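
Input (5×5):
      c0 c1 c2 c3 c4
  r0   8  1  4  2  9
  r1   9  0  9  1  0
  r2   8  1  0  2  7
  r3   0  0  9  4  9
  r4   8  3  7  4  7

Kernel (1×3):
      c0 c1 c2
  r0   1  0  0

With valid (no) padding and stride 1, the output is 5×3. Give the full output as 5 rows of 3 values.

8 1 4
9 0 9
8 1 0
0 0 9
8 3 7

Output[0,0]: The receptive field on the input at this output position is [8 1 4]. Elementwise product with the kernel and sum: 8·1.
Output[0,1]: The receptive field on the input at this output position is [1 4 2]. Elementwise product with the kernel and sum: 1·1.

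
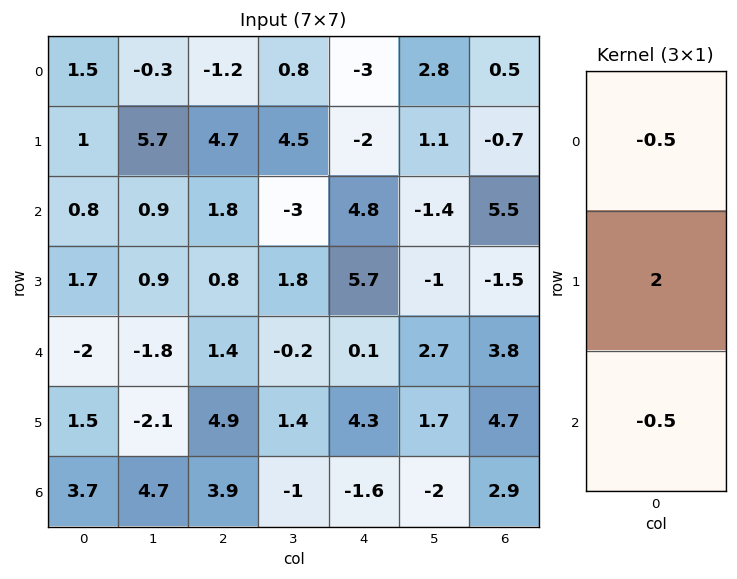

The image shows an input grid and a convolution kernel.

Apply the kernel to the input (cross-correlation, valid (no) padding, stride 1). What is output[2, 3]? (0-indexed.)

5.2

The receptive field on the input at this output position is [-3 / 1.8 / -0.2]. Elementwise product with the kernel and sum: -3·-0.5 + 1.8·2 + -0.2·-0.5.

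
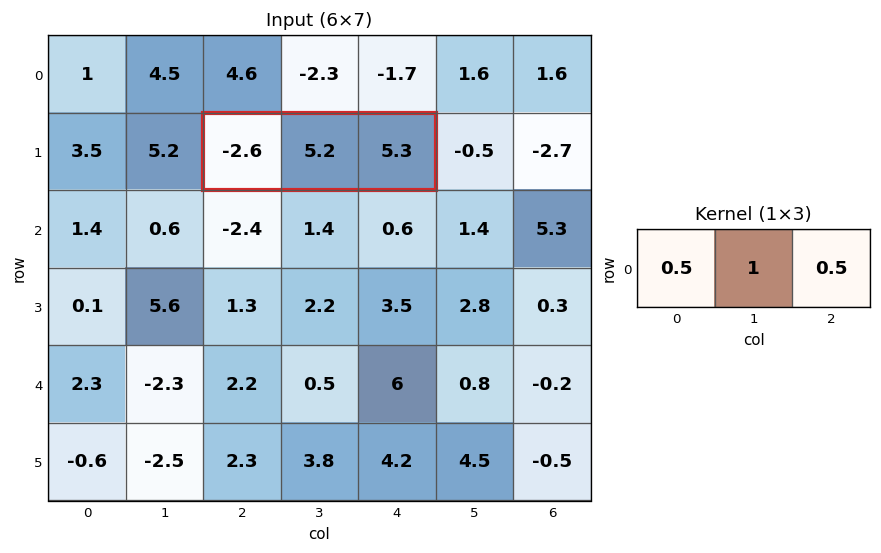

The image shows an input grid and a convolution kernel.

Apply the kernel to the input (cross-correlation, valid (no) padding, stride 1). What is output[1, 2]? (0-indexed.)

6.55

The receptive field on the input at this output position is [-2.6 5.2 5.3]. Elementwise product with the kernel and sum: -2.6·0.5 + 5.2·1 + 5.3·0.5.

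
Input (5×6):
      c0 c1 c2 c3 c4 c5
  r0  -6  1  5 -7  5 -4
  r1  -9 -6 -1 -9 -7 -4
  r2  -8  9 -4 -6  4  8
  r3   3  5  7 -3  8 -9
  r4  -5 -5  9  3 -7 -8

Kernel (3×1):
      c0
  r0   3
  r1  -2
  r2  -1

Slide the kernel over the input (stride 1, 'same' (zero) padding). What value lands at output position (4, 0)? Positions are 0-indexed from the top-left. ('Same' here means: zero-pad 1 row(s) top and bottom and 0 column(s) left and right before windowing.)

The receptive field on the zero-padded input at this output position is [3 / -5 / 0]. Elementwise product with the kernel and sum: 3·3 + -5·-2 + 0·-1.

19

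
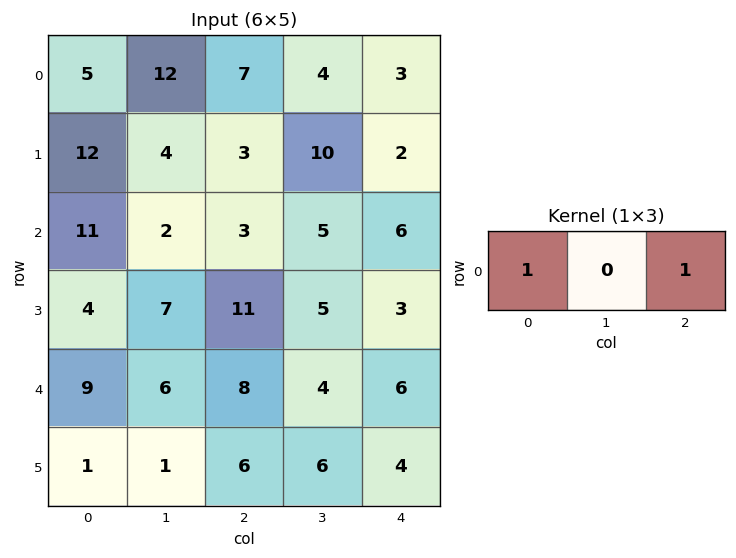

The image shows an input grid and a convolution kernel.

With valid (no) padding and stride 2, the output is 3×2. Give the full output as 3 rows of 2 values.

Output[0,0]: The receptive field on the input at this output position is [5 12 7]. Elementwise product with the kernel and sum: 5·1 + 7·1.
Output[0,1]: The receptive field on the input at this output position is [7 4 3]. Elementwise product with the kernel and sum: 7·1 + 3·1.

12 10
14 9
17 14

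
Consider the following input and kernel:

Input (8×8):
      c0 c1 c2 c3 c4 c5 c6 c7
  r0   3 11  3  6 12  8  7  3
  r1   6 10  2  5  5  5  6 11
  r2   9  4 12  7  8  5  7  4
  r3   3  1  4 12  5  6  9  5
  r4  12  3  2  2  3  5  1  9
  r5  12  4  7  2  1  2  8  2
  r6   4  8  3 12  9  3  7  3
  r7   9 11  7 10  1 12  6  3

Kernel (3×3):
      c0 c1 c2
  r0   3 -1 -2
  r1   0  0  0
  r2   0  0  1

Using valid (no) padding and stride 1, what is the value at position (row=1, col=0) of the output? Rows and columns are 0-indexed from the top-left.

The receptive field on the input at this output position is [6 10 2 / 9 4 12 / 3 1 4]. Elementwise product with the kernel and sum: 6·3 + 10·-1 + 2·-2 + 4·1.

8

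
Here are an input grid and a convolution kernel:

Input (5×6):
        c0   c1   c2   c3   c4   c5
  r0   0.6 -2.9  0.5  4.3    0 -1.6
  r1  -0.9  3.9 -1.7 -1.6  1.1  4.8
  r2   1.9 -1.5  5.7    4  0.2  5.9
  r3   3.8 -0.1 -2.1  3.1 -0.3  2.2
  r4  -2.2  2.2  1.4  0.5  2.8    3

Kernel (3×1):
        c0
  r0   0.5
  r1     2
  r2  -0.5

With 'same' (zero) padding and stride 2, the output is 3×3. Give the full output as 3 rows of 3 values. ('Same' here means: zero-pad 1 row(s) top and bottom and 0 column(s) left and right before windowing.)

1.65 1.85 -0.55
1.45 11.6 1.1
-2.5 1.75 5.45

Output[0,0]: The receptive field on the zero-padded input at this output position is [0 / 0.6 / -0.9]. Elementwise product with the kernel and sum: 0·0.5 + 0.6·2 + -0.9·-0.5.
Output[0,1]: The receptive field on the zero-padded input at this output position is [0 / 0.5 / -1.7]. Elementwise product with the kernel and sum: 0·0.5 + 0.5·2 + -1.7·-0.5.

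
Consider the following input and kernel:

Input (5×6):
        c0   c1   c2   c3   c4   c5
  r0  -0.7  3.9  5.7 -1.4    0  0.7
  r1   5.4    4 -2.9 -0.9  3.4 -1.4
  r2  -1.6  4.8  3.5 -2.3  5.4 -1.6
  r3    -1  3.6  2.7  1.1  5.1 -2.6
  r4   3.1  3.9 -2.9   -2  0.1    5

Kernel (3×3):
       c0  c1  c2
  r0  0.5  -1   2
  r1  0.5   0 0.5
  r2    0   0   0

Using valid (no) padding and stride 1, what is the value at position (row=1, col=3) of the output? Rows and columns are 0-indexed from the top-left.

-8.6

The receptive field on the input at this output position is [-0.9 3.4 -1.4 / -2.3 5.4 -1.6 / 1.1 5.1 -2.6]. Elementwise product with the kernel and sum: -0.9·0.5 + 3.4·-1 + -1.4·2 + -2.3·0.5 + -1.6·0.5.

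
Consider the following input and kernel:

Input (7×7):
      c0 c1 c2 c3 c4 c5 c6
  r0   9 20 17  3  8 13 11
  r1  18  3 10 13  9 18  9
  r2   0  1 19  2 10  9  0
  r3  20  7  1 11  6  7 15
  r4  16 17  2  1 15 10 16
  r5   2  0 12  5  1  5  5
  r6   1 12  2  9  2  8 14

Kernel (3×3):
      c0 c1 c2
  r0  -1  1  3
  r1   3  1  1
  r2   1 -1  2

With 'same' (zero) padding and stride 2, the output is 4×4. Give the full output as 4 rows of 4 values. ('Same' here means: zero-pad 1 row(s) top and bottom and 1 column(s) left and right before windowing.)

17 99 70 59
22 98 94 10
72 79 58 54
15 74 48 38

Output[0,0]: The receptive field on the zero-padded input at this output position is [0 0 0 / 0 9 20 / 0 18 3]. Elementwise product with the kernel and sum: 0·-1 + 0·1 + 0·3 + 0·3 + 9·1 + 20·1 + 0·1 + 18·-1 + 3·2.
Output[0,1]: The receptive field on the zero-padded input at this output position is [0 0 0 / 20 17 3 / 3 10 13]. Elementwise product with the kernel and sum: 0·-1 + 0·1 + 0·3 + 20·3 + 17·1 + 3·1 + 3·1 + 10·-1 + 13·2.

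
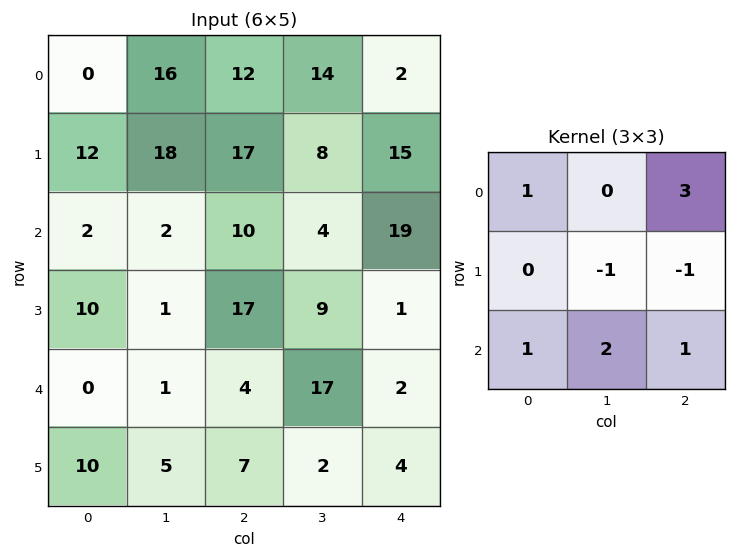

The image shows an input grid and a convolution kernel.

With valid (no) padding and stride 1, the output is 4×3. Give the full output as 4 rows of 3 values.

17 59 32
80 72 75
20 14 97
83 28 16

Output[0,0]: The receptive field on the input at this output position is [0 16 12 / 12 18 17 / 2 2 10]. Elementwise product with the kernel and sum: 0·1 + 12·3 + 18·-1 + 17·-1 + 2·1 + 2·2 + 10·1.
Output[0,1]: The receptive field on the input at this output position is [16 12 14 / 18 17 8 / 2 10 4]. Elementwise product with the kernel and sum: 16·1 + 14·3 + 17·-1 + 8·-1 + 2·1 + 10·2 + 4·1.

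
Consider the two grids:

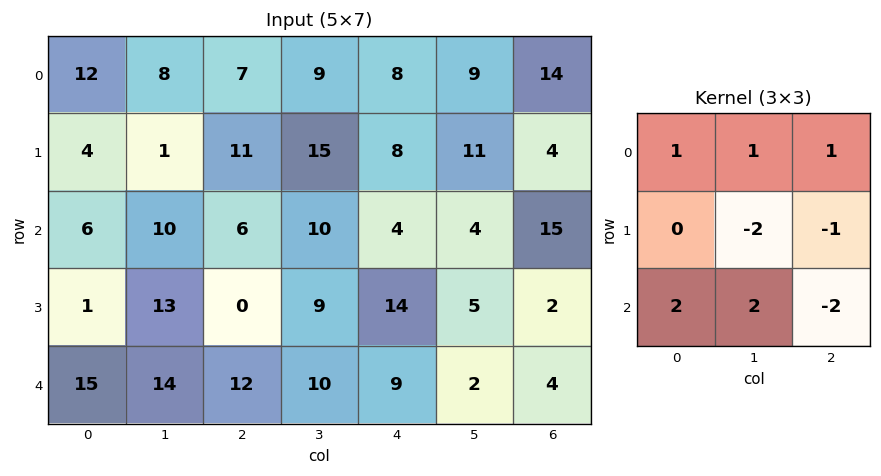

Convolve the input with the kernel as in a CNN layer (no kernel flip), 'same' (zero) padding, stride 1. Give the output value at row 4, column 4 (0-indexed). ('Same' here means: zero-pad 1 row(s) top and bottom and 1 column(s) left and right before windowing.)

8

The receptive field on the zero-padded input at this output position is [9 14 5 / 10 9 2 / 0 0 0]. Elementwise product with the kernel and sum: 9·1 + 14·1 + 5·1 + 9·-2 + 2·-1 + 0·2 + 0·2 + 0·-2.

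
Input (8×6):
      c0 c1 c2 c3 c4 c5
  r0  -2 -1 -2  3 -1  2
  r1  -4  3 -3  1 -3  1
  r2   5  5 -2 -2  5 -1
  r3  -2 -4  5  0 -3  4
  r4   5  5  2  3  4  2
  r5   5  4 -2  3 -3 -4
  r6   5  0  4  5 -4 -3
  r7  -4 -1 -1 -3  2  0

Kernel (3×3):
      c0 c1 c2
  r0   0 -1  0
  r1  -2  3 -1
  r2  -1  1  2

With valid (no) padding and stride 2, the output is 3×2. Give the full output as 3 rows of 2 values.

17 19
-14 4
2 6

Output[0,0]: The receptive field on the input at this output position is [-2 -1 -2 / -4 3 -3 / 5 5 -2]. Elementwise product with the kernel and sum: -1·-1 + -4·-2 + 3·3 + -3·-1 + 5·-1 + 5·1 + -2·2.
Output[0,1]: The receptive field on the input at this output position is [-2 3 -1 / -3 1 -3 / -2 -2 5]. Elementwise product with the kernel and sum: 3·-1 + -3·-2 + 1·3 + -3·-1 + -2·-1 + -2·1 + 5·2.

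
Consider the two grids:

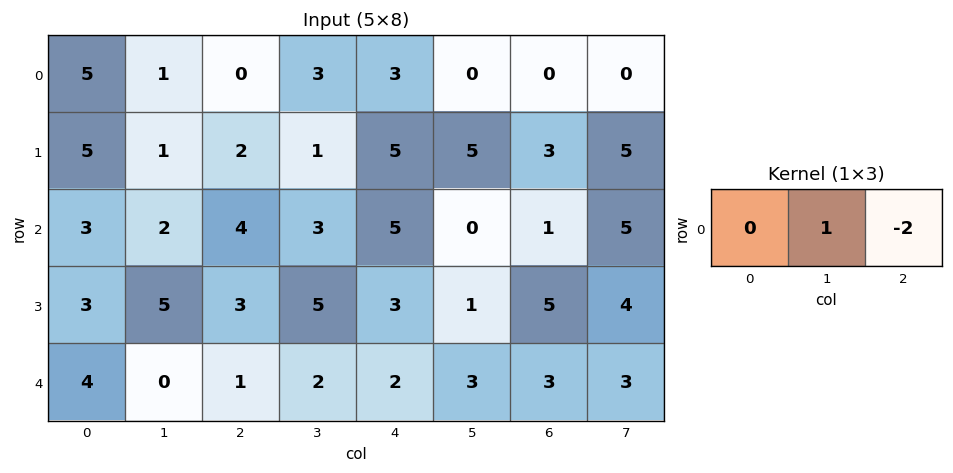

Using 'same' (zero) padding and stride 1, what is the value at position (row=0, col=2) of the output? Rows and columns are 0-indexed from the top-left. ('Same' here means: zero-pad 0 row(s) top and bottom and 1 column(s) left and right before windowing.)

The receptive field on the zero-padded input at this output position is [1 0 3]. Elementwise product with the kernel and sum: 0·1 + 3·-2.

-6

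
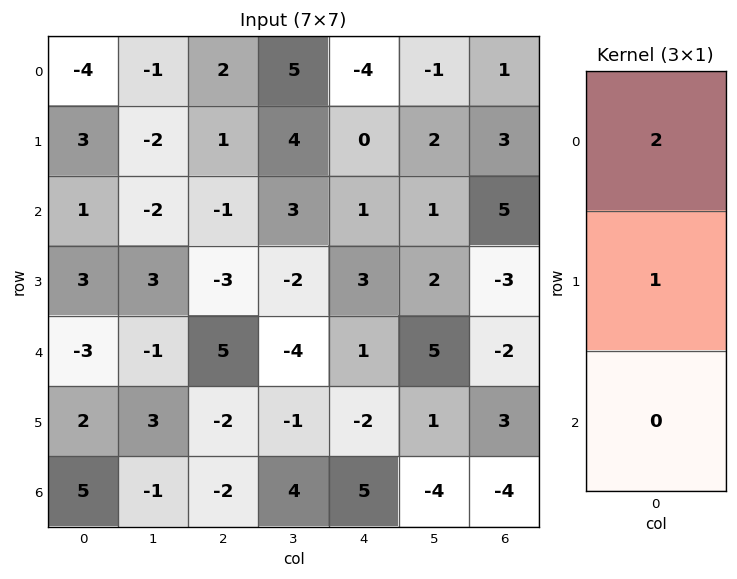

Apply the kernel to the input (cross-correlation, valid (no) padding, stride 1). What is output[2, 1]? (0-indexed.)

The receptive field on the input at this output position is [-2 / 3 / -1]. Elementwise product with the kernel and sum: -2·2 + 3·1.

-1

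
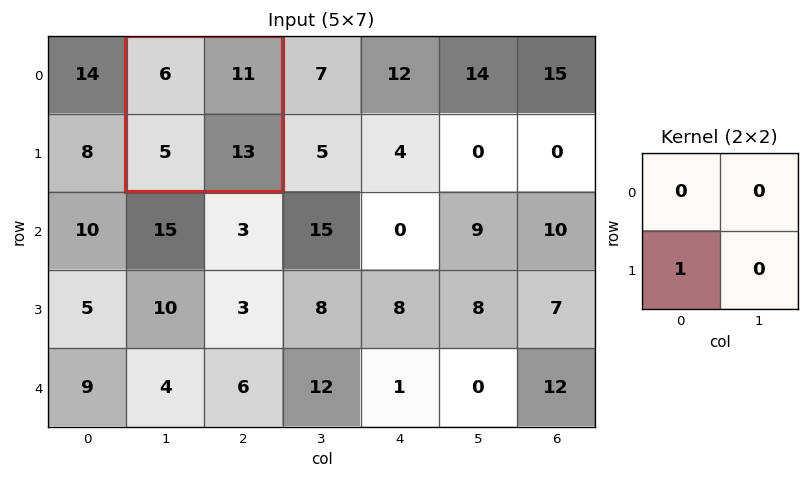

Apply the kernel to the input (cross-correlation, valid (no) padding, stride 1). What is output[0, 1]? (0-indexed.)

5

The receptive field on the input at this output position is [6 11 / 5 13]. Elementwise product with the kernel and sum: 5·1.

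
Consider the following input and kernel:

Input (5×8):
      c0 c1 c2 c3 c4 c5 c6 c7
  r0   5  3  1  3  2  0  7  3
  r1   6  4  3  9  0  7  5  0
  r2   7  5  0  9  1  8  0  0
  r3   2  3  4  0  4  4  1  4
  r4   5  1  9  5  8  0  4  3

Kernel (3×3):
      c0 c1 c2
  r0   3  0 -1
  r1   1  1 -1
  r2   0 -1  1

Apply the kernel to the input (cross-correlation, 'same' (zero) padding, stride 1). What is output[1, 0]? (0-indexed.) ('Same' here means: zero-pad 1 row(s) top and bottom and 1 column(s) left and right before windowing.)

The receptive field on the zero-padded input at this output position is [0 5 3 / 0 6 4 / 0 7 5]. Elementwise product with the kernel and sum: 0·3 + 3·-1 + 0·1 + 6·1 + 4·-1 + 7·-1 + 5·1.

-3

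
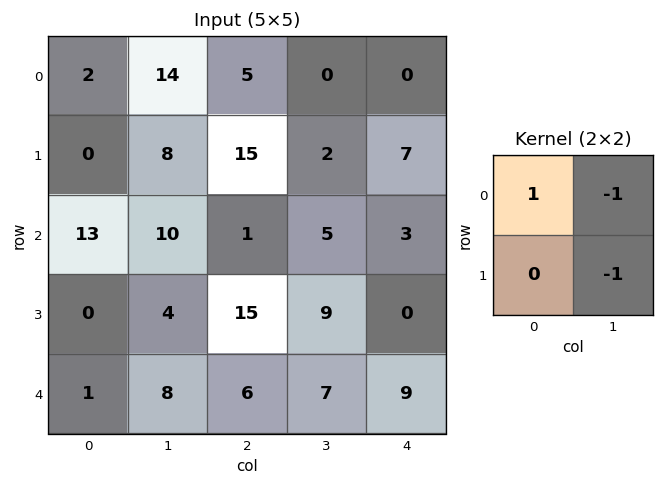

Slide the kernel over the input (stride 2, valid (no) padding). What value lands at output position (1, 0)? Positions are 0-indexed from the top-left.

-1

The receptive field on the input at this output position is [13 10 / 0 4]. Elementwise product with the kernel and sum: 13·1 + 10·-1 + 4·-1.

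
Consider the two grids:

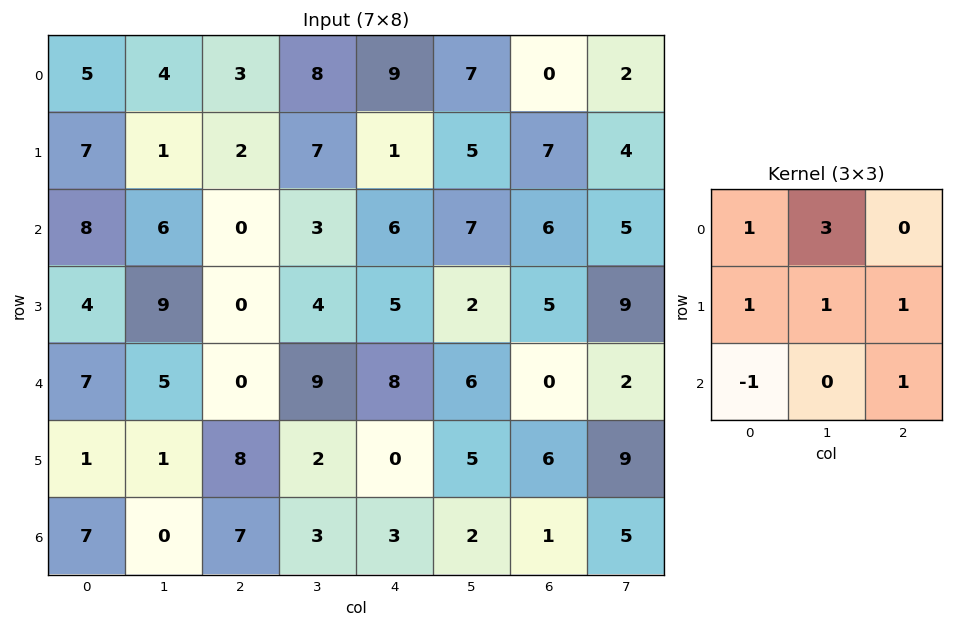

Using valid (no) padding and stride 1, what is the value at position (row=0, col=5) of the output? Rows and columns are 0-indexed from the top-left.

21

The receptive field on the input at this output position is [7 0 2 / 5 7 4 / 7 6 5]. Elementwise product with the kernel and sum: 7·1 + 0·3 + 5·1 + 7·1 + 4·1 + 7·-1 + 5·1.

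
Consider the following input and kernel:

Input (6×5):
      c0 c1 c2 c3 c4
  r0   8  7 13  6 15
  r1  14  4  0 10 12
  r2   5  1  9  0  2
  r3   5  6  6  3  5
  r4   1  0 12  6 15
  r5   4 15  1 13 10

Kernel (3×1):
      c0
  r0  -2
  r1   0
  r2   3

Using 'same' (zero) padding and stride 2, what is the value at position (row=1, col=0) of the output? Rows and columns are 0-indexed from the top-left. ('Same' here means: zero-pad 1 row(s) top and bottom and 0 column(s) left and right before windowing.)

The receptive field on the zero-padded input at this output position is [14 / 5 / 5]. Elementwise product with the kernel and sum: 14·-2 + 5·3.

-13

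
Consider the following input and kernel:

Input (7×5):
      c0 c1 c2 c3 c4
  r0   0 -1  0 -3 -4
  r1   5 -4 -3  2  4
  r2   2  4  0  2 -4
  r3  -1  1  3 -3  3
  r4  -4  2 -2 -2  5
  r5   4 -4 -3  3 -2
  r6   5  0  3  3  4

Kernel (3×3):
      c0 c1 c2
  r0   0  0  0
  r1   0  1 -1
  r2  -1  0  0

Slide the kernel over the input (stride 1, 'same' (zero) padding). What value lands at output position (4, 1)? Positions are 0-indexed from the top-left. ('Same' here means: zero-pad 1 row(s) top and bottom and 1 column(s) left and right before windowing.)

The receptive field on the zero-padded input at this output position is [-1 1 3 / -4 2 -2 / 4 -4 -3]. Elementwise product with the kernel and sum: 2·1 + -2·-1 + 4·-1.

0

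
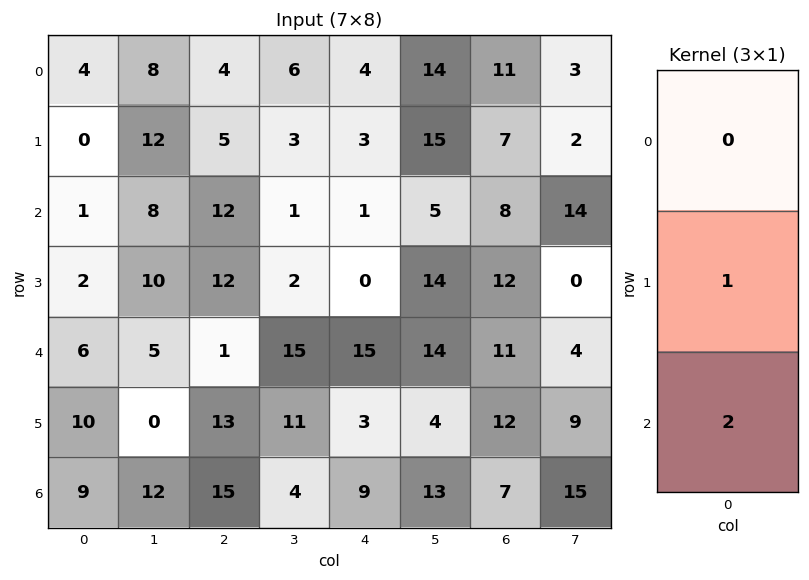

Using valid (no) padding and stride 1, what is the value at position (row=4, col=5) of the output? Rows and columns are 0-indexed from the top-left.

30

The receptive field on the input at this output position is [14 / 4 / 13]. Elementwise product with the kernel and sum: 4·1 + 13·2.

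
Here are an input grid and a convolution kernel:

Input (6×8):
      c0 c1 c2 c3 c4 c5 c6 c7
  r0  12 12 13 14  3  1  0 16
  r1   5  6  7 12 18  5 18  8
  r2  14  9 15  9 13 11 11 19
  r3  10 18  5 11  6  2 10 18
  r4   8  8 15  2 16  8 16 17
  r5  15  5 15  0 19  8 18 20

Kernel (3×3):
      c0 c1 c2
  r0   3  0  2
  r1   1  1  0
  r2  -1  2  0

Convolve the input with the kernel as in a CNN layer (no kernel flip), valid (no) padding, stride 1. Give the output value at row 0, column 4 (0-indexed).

41

The receptive field on the input at this output position is [3 1 0 / 18 5 18 / 13 11 11]. Elementwise product with the kernel and sum: 3·3 + 0·2 + 18·1 + 5·1 + 13·-1 + 11·2.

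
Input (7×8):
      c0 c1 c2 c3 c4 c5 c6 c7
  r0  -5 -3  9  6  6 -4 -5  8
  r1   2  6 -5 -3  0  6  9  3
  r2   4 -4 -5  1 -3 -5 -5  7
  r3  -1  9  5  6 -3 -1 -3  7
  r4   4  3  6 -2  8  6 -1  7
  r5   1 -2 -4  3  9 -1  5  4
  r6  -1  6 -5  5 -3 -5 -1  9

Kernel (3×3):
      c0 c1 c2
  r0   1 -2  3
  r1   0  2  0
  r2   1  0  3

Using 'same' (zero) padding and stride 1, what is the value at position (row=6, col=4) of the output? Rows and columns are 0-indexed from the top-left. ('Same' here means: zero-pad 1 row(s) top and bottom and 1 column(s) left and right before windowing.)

-24

The receptive field on the zero-padded input at this output position is [3 9 -1 / 5 -3 -5 / 0 0 0]. Elementwise product with the kernel and sum: 3·1 + 9·-2 + -1·3 + -3·2 + 0·1 + 0·3.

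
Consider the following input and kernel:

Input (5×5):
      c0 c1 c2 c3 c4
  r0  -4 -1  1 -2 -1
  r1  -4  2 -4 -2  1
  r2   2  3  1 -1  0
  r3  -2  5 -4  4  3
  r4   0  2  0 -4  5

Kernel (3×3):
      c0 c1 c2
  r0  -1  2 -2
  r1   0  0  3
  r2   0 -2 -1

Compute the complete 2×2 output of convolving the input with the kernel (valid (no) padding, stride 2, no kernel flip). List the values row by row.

-19 2
-14 9

Output[0,0]: The receptive field on the input at this output position is [-4 -1 1 / -4 2 -4 / 2 3 1]. Elementwise product with the kernel and sum: -4·-1 + -1·2 + 1·-2 + -4·3 + 3·-2 + 1·-1.
Output[0,1]: The receptive field on the input at this output position is [1 -2 -1 / -4 -2 1 / 1 -1 0]. Elementwise product with the kernel and sum: 1·-1 + -2·2 + -1·-2 + 1·3 + -1·-2 + 0·-1.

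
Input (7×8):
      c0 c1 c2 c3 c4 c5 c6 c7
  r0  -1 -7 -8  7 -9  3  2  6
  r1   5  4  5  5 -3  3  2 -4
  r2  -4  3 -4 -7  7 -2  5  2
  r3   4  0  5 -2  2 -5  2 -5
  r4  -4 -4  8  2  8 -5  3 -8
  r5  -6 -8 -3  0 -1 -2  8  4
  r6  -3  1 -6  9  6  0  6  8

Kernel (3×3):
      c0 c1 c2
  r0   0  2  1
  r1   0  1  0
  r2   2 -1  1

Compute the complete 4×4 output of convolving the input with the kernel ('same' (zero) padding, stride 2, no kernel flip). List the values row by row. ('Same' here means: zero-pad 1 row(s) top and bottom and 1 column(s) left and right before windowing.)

Output[0,0]: The receptive field on the zero-padded input at this output position is [0 0 0 / 0 -1 -7 / 0 5 4]. Elementwise product with the kernel and sum: 0·2 + 0·1 + -1·1 + 0·2 + 5·-1 + 4·1.

-2 0 7 2
6 4 -7 -12
2 3 6 -6
-23 -12 2 26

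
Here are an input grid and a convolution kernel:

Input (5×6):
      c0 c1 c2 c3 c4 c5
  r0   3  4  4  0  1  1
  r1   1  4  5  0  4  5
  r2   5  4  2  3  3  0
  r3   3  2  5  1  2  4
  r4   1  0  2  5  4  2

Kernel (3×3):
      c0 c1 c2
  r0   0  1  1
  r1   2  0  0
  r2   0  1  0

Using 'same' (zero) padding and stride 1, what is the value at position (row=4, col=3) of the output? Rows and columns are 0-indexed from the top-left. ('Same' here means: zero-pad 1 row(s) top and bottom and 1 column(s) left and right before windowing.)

7

The receptive field on the zero-padded input at this output position is [5 1 2 / 2 5 4 / 0 0 0]. Elementwise product with the kernel and sum: 1·1 + 2·1 + 2·2 + 0·1.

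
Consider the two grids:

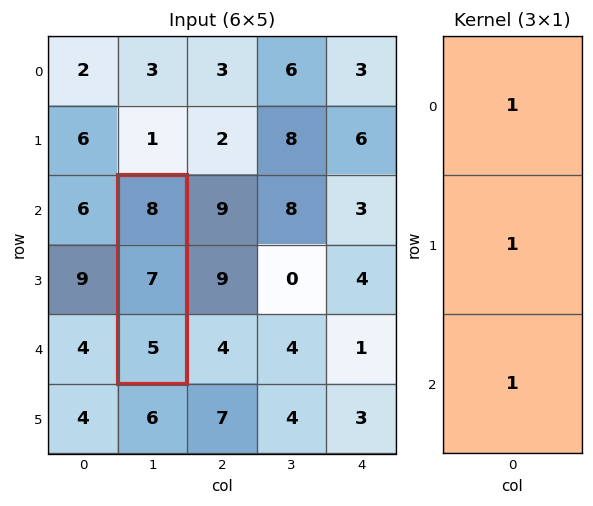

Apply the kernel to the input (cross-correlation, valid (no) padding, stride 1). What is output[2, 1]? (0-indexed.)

The receptive field on the input at this output position is [8 / 7 / 5]. Elementwise product with the kernel and sum: 8·1 + 7·1 + 5·1.

20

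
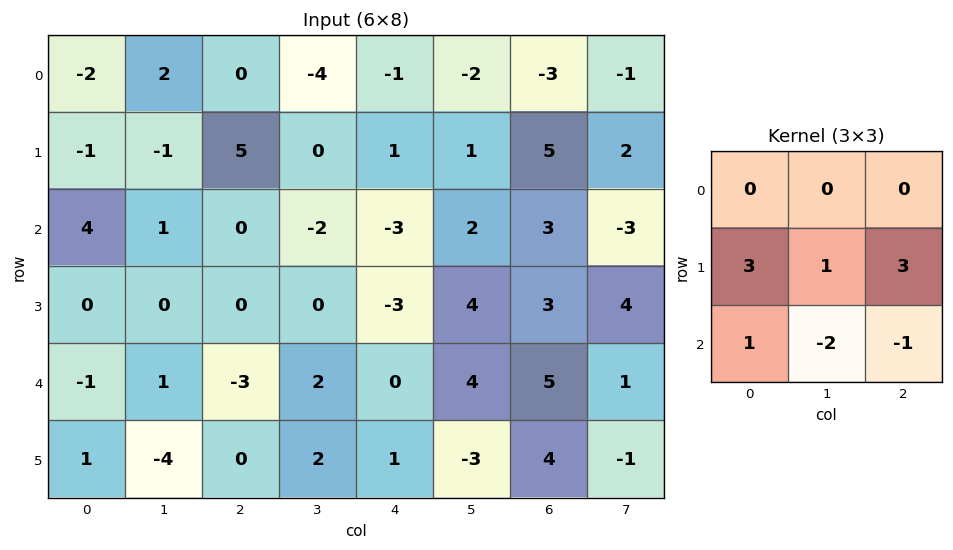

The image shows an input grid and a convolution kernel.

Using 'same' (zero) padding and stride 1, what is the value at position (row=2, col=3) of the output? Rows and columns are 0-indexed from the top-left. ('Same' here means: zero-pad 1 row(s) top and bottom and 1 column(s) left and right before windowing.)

-8

The receptive field on the zero-padded input at this output position is [5 0 1 / 0 -2 -3 / 0 0 -3]. Elementwise product with the kernel and sum: 0·3 + -2·1 + -3·3 + 0·1 + 0·-2 + -3·-1.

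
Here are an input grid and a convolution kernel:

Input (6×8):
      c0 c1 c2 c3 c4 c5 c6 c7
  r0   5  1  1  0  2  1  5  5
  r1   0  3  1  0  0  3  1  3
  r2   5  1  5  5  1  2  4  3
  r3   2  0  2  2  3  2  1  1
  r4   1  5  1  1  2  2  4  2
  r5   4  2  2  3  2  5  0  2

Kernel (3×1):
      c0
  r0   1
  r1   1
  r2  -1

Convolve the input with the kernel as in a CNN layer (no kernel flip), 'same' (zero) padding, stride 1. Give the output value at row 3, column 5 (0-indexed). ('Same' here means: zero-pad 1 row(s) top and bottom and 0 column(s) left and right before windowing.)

The receptive field on the zero-padded input at this output position is [2 / 2 / 2]. Elementwise product with the kernel and sum: 2·1 + 2·1 + 2·-1.

2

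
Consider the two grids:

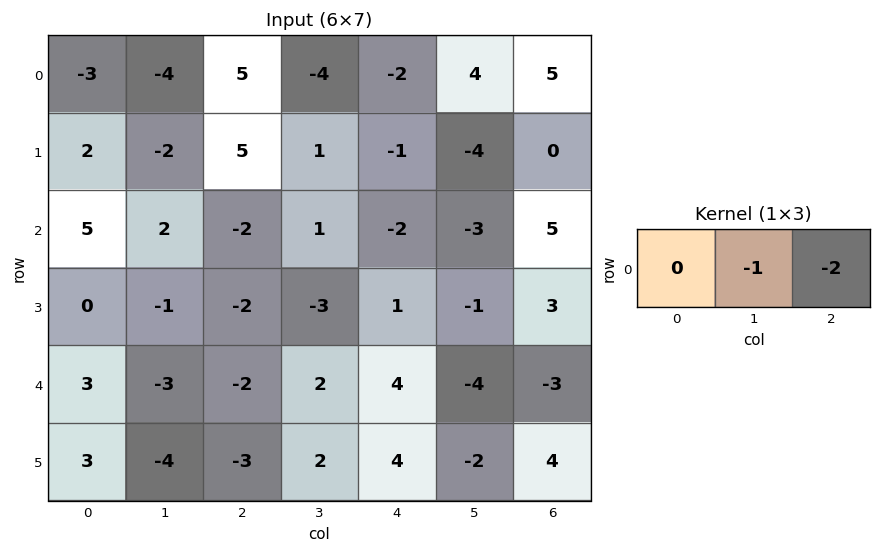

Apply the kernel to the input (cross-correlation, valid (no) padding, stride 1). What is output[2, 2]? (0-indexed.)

The receptive field on the input at this output position is [-2 1 -2]. Elementwise product with the kernel and sum: 1·-1 + -2·-2.

3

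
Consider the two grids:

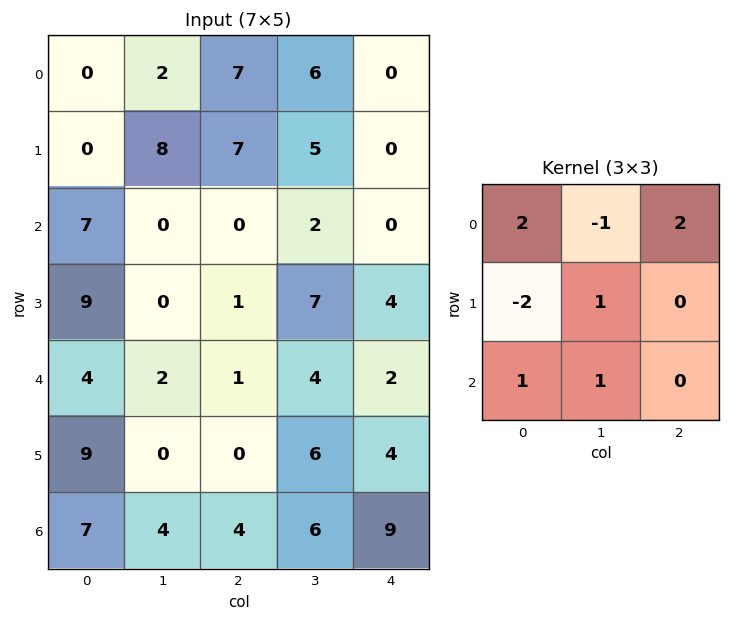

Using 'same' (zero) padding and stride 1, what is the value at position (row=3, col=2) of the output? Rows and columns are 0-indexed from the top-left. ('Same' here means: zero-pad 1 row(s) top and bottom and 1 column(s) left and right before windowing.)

8

The receptive field on the zero-padded input at this output position is [0 0 2 / 0 1 7 / 2 1 4]. Elementwise product with the kernel and sum: 0·2 + 0·-1 + 2·2 + 0·-2 + 1·1 + 2·1 + 1·1.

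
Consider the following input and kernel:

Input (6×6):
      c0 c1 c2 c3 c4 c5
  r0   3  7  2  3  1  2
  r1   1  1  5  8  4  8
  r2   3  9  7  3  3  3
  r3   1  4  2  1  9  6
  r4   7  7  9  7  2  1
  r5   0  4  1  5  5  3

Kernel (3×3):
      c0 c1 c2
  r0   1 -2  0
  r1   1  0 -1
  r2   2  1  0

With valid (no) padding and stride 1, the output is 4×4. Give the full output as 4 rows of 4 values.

Output[0,0]: The receptive field on the input at this output position is [3 7 2 / 1 1 5 / 3 9 7]. Elementwise product with the kernel and sum: 3·1 + 7·-2 + 1·1 + 5·-1 + 3·2 + 9·1.

0 21 14 10
1 7 -2 11
5 21 19 8
-5 9 14 4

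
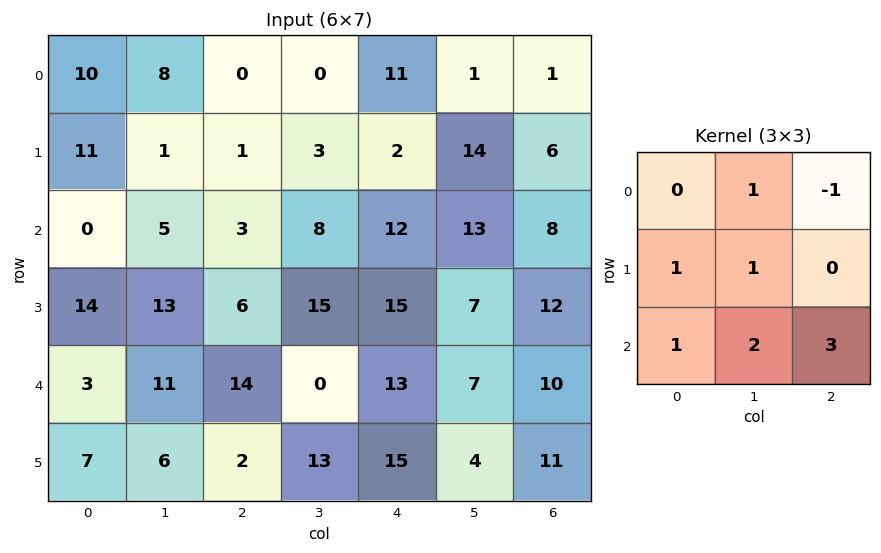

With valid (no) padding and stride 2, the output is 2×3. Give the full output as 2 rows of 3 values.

39 48 78
96 70 84

Output[0,0]: The receptive field on the input at this output position is [10 8 0 / 11 1 1 / 0 5 3]. Elementwise product with the kernel and sum: 8·1 + 0·-1 + 11·1 + 1·1 + 0·1 + 5·2 + 3·3.
Output[0,1]: The receptive field on the input at this output position is [0 0 11 / 1 3 2 / 3 8 12]. Elementwise product with the kernel and sum: 0·1 + 11·-1 + 1·1 + 3·1 + 3·1 + 8·2 + 12·3.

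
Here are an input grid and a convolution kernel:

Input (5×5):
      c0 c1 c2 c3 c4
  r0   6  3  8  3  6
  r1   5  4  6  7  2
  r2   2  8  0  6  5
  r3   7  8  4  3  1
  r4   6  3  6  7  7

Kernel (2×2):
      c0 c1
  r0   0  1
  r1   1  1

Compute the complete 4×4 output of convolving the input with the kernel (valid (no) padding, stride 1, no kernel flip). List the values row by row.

12 18 16 15
14 14 13 13
23 12 13 9
17 13 16 15

Output[0,0]: The receptive field on the input at this output position is [6 3 / 5 4]. Elementwise product with the kernel and sum: 3·1 + 5·1 + 4·1.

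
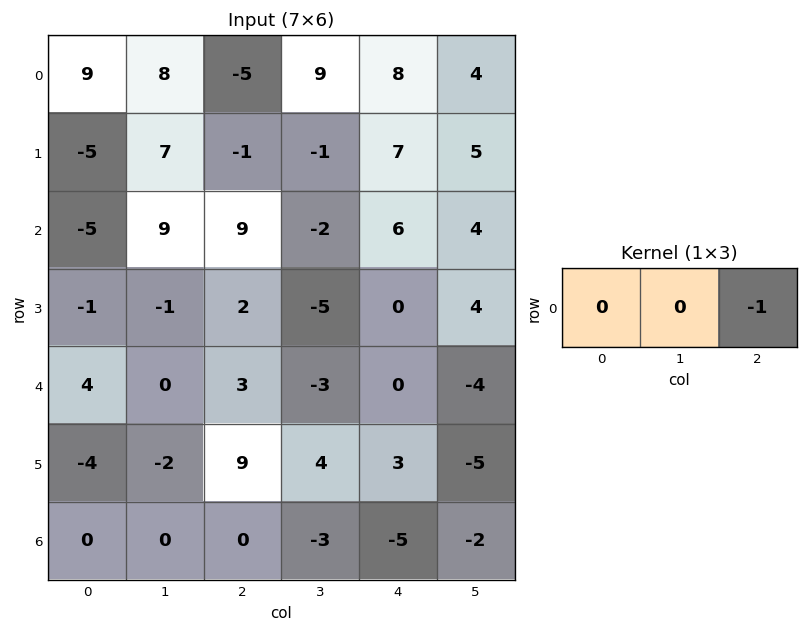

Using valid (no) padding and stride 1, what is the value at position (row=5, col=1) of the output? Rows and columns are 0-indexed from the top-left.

The receptive field on the input at this output position is [-2 9 4]. Elementwise product with the kernel and sum: 4·-1.

-4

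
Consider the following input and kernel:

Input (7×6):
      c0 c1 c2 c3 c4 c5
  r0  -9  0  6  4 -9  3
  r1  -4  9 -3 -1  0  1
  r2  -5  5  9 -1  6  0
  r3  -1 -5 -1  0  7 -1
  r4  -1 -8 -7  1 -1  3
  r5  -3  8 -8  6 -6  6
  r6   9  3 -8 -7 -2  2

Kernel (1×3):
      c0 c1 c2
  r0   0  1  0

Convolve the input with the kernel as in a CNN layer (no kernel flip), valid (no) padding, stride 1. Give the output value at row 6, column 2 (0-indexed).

-7

The receptive field on the input at this output position is [-8 -7 -2]. Elementwise product with the kernel and sum: -7·1.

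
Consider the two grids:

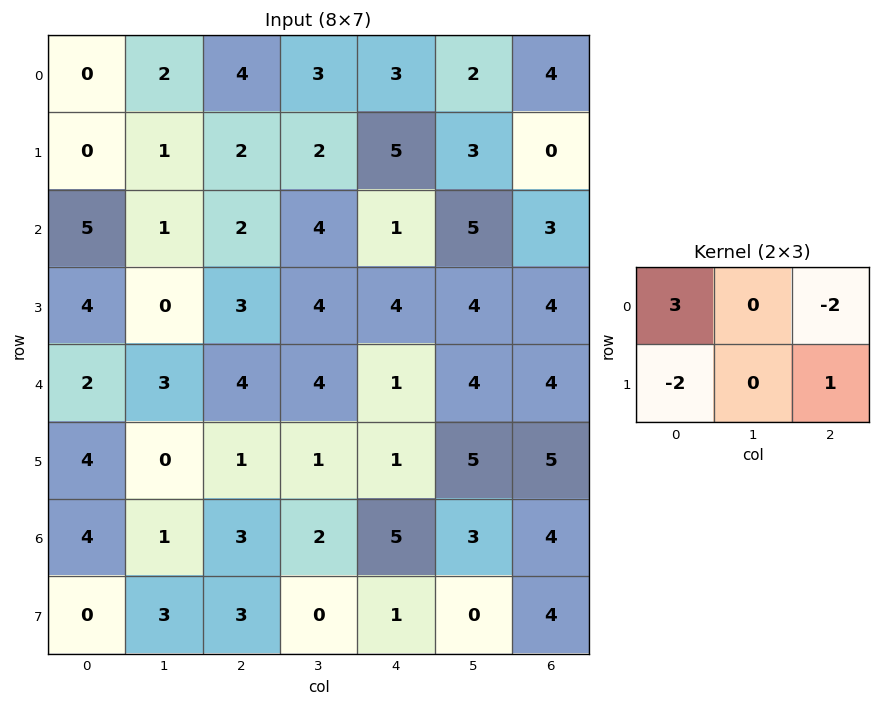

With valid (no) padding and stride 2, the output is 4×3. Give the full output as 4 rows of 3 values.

-6 7 -9
6 2 -7
-9 9 -2
9 -6 9

Output[0,0]: The receptive field on the input at this output position is [0 2 4 / 0 1 2]. Elementwise product with the kernel and sum: 0·3 + 4·-2 + 0·-2 + 2·1.
Output[0,1]: The receptive field on the input at this output position is [4 3 3 / 2 2 5]. Elementwise product with the kernel and sum: 4·3 + 3·-2 + 2·-2 + 5·1.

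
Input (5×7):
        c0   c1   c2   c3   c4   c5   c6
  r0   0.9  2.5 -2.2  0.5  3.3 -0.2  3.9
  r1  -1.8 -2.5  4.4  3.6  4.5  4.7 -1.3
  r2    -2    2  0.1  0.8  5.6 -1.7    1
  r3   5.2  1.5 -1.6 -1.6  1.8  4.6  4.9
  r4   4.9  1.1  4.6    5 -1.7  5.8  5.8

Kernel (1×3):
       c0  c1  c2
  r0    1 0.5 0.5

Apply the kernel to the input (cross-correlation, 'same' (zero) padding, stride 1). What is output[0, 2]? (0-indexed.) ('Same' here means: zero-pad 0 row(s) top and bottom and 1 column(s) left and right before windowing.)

1.65

The receptive field on the zero-padded input at this output position is [2.5 -2.2 0.5]. Elementwise product with the kernel and sum: 2.5·1 + -2.2·0.5 + 0.5·0.5.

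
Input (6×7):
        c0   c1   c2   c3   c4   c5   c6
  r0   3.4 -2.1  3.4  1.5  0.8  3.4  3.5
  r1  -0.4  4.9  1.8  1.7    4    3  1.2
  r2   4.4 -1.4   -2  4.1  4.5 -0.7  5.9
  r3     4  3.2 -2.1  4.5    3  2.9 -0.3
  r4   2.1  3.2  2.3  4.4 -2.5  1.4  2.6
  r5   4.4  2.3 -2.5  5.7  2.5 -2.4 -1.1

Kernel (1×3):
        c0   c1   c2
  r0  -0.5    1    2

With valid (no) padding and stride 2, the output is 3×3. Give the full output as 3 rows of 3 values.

Output[0,0]: The receptive field on the input at this output position is [3.4 -2.1 3.4]. Elementwise product with the kernel and sum: 3.4·-0.5 + -2.1·1 + 3.4·2.
Output[0,1]: The receptive field on the input at this output position is [3.4 1.5 0.8]. Elementwise product with the kernel and sum: 3.4·-0.5 + 1.5·1 + 0.8·2.

3 1.4 10
-7.6 14.1 8.85
6.75 -1.75 7.85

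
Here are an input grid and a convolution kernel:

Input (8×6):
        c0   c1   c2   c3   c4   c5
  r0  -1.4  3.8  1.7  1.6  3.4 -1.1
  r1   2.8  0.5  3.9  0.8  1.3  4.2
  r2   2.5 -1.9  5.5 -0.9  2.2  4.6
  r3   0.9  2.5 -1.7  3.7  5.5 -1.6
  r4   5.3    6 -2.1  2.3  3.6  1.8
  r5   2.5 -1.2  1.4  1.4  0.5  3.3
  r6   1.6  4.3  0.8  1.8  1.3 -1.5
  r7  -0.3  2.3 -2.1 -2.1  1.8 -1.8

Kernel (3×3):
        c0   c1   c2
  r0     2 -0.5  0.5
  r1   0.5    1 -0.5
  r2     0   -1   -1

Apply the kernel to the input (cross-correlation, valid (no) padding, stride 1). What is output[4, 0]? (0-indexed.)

The receptive field on the input at this output position is [5.3 6 -2.1 / 2.5 -1.2 1.4 / 1.6 4.3 0.8]. Elementwise product with the kernel and sum: 5.3·2 + 6·-0.5 + -2.1·0.5 + 2.5·0.5 + -1.2·1 + 1.4·-0.5 + 4.3·-1 + 0.8·-1.

0.8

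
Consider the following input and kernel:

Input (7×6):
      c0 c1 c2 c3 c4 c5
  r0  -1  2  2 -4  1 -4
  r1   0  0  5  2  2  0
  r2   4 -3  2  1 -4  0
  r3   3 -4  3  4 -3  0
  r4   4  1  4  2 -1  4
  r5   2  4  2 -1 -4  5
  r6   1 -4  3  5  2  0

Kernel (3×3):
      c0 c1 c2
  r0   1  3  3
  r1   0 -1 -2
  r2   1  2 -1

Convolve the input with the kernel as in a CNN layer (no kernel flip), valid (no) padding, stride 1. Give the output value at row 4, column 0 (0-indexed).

1

The receptive field on the input at this output position is [4 1 4 / 2 4 2 / 1 -4 3]. Elementwise product with the kernel and sum: 4·1 + 1·3 + 4·3 + 4·-1 + 2·-2 + 1·1 + -4·2 + 3·-1.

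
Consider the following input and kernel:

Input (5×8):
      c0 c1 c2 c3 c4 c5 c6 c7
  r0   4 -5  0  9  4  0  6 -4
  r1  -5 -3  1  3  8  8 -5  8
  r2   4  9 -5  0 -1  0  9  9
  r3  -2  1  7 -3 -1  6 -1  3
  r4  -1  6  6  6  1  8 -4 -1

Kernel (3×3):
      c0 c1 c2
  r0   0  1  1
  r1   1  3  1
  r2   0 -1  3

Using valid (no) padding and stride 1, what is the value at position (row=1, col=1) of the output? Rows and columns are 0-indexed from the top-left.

-18

The receptive field on the input at this output position is [-3 1 3 / 9 -5 0 / 1 7 -3]. Elementwise product with the kernel and sum: 1·1 + 3·1 + 9·1 + -5·3 + 0·1 + 7·-1 + -3·3.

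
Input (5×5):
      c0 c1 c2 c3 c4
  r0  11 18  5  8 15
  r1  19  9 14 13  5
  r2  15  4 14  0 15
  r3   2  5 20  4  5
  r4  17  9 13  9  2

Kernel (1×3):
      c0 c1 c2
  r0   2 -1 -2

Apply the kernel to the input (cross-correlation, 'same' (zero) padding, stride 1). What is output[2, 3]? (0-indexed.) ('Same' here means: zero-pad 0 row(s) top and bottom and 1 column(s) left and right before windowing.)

The receptive field on the zero-padded input at this output position is [14 0 15]. Elementwise product with the kernel and sum: 14·2 + 0·-1 + 15·-2.

-2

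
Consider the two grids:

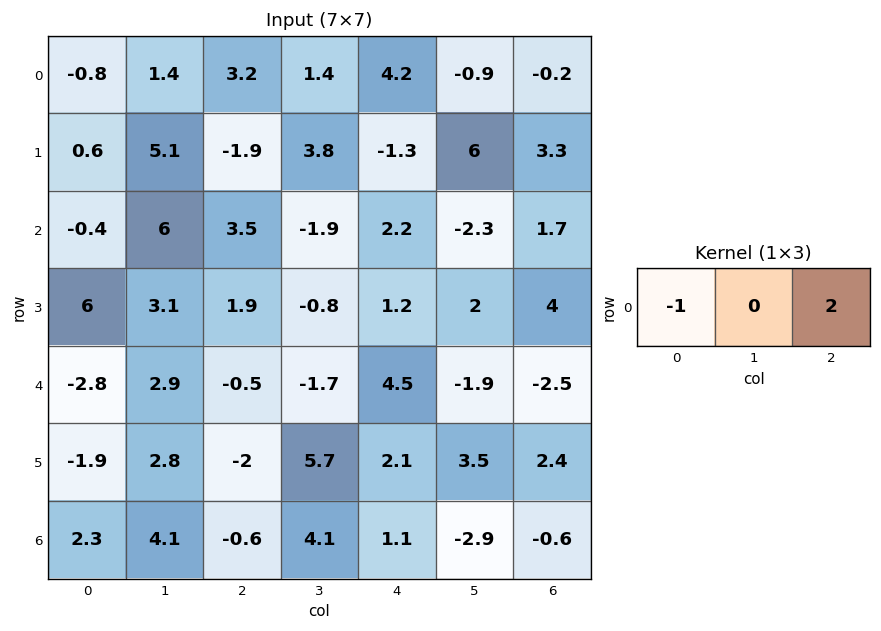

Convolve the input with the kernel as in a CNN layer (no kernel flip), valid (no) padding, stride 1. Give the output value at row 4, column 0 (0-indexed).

1.8

The receptive field on the input at this output position is [-2.8 2.9 -0.5]. Elementwise product with the kernel and sum: -2.8·-1 + -0.5·2.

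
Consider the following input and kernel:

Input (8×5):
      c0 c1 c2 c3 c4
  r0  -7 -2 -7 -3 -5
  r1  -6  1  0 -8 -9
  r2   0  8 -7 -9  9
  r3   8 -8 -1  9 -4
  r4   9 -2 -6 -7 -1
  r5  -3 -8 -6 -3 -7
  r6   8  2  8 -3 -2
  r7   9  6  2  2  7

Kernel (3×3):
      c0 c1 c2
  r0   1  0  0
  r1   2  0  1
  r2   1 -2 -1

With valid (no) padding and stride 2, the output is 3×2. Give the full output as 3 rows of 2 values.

Output[0,0]: The receptive field on the input at this output position is [-7 -2 -7 / -6 1 0 / 0 8 -7]. Elementwise product with the kernel and sum: -7·1 + -6·2 + 0·1 + 0·1 + 8·-2 + -7·-1.
Output[0,1]: The receptive field on the input at this output position is [-7 -3 -5 / 0 -8 -9 / -7 -9 9]. Elementwise product with the kernel and sum: -7·1 + 0·2 + -9·1 + -7·1 + -9·-2 + 9·-1.

-28 -14
34 -4
-7 -9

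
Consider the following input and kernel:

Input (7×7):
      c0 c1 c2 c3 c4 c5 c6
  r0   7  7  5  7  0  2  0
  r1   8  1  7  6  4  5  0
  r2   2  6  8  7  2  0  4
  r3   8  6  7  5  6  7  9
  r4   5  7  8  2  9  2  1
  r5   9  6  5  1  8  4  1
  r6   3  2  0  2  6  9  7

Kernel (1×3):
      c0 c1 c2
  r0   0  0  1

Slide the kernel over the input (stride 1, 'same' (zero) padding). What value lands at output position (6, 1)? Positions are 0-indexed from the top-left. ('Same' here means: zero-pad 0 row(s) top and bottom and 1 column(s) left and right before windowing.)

The receptive field on the zero-padded input at this output position is [3 2 0]. Elementwise product with the kernel and sum: 0·1.

0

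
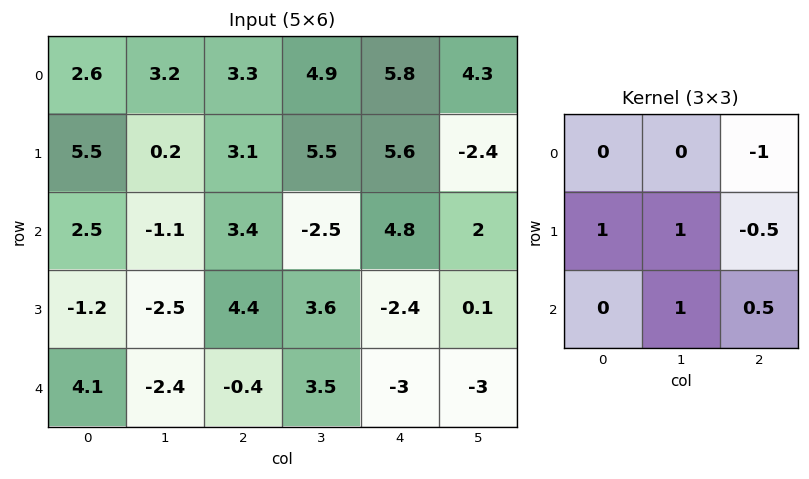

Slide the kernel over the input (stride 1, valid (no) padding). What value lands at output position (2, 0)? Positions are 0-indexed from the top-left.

-11.9

The receptive field on the input at this output position is [2.5 -1.1 3.4 / -1.2 -2.5 4.4 / 4.1 -2.4 -0.4]. Elementwise product with the kernel and sum: 3.4·-1 + -1.2·1 + -2.5·1 + 4.4·-0.5 + -2.4·1 + -0.4·0.5.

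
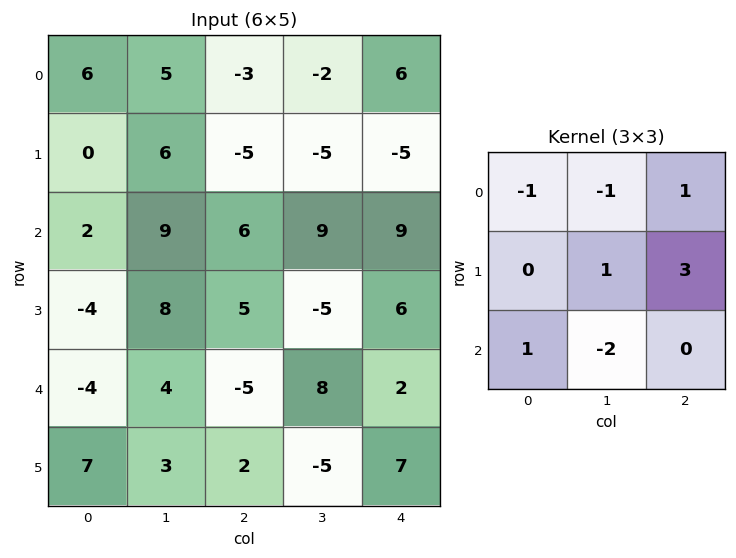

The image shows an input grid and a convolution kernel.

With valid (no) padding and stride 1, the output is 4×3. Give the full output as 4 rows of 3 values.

Output[0,0]: The receptive field on the input at this output position is [6 5 -3 / 0 6 -5 / 2 9 6]. Elementwise product with the kernel and sum: 6·-1 + 5·-1 + -3·1 + 6·1 + -5·3 + 2·1 + 9·-2.
Output[0,1]: The receptive field on the input at this output position is [5 -3 -2 / 6 -5 -5 / 9 6 9]. Elementwise product with the kernel and sum: 5·-1 + -3·-1 + -2·1 + -5·1 + -5·3 + 9·1 + 6·-2.

-39 -27 -21
-4 25 56
6 -2 -14
-9 0 32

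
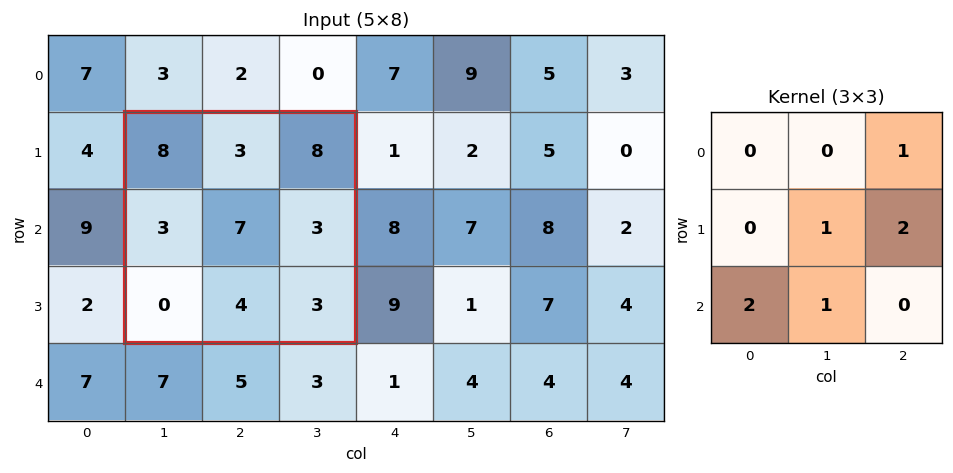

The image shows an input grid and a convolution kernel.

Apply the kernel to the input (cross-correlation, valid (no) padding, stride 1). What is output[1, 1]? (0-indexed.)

The receptive field on the input at this output position is [8 3 8 / 3 7 3 / 0 4 3]. Elementwise product with the kernel and sum: 8·1 + 7·1 + 3·2 + 0·2 + 4·1.

25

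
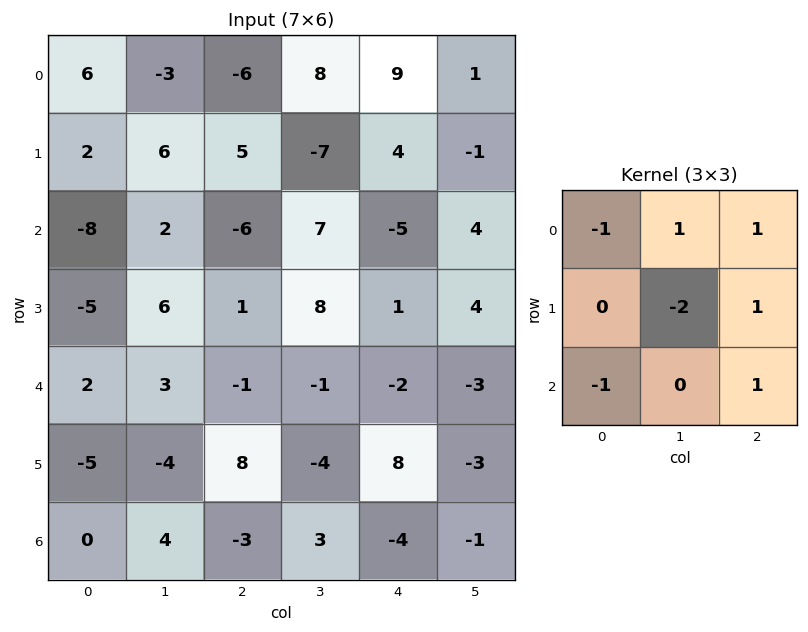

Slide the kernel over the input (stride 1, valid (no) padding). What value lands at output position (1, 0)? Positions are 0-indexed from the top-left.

5

The receptive field on the input at this output position is [2 6 5 / -8 2 -6 / -5 6 1]. Elementwise product with the kernel and sum: 2·-1 + 6·1 + 5·1 + 2·-2 + -6·1 + -5·-1 + 1·1.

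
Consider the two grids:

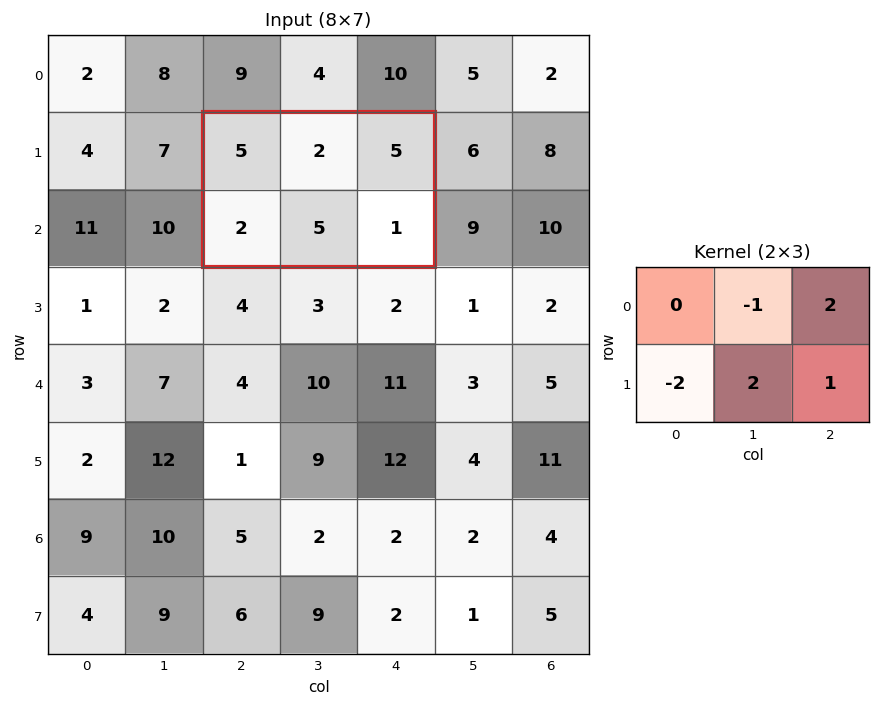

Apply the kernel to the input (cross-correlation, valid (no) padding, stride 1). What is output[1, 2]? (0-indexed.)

The receptive field on the input at this output position is [5 2 5 / 2 5 1]. Elementwise product with the kernel and sum: 2·-1 + 5·2 + 2·-2 + 5·2 + 1·1.

15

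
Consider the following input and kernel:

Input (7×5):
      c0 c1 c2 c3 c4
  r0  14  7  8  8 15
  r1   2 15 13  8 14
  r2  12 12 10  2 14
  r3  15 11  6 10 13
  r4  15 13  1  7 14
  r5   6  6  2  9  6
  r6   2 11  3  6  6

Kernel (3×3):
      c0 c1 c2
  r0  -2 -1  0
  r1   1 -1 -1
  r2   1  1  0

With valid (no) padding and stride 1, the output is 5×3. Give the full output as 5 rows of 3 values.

-37 -6 -21
-3 -26 -24
-10 -25 -31
-28 -15 -31
-32 -18 -13

Output[0,0]: The receptive field on the input at this output position is [14 7 8 / 2 15 13 / 12 12 10]. Elementwise product with the kernel and sum: 14·-2 + 7·-1 + 2·1 + 15·-1 + 13·-1 + 12·1 + 12·1.
Output[0,1]: The receptive field on the input at this output position is [7 8 8 / 15 13 8 / 12 10 2]. Elementwise product with the kernel and sum: 7·-2 + 8·-1 + 15·1 + 13·-1 + 8·-1 + 12·1 + 10·1.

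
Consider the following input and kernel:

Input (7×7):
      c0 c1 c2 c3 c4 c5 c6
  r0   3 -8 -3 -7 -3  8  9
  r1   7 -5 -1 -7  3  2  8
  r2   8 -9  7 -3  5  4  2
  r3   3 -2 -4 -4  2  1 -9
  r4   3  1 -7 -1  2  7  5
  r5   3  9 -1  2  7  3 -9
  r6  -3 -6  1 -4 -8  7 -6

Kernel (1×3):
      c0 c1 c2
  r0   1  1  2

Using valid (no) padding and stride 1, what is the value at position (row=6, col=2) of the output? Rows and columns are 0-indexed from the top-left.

The receptive field on the input at this output position is [1 -4 -8]. Elementwise product with the kernel and sum: 1·1 + -4·1 + -8·2.

-19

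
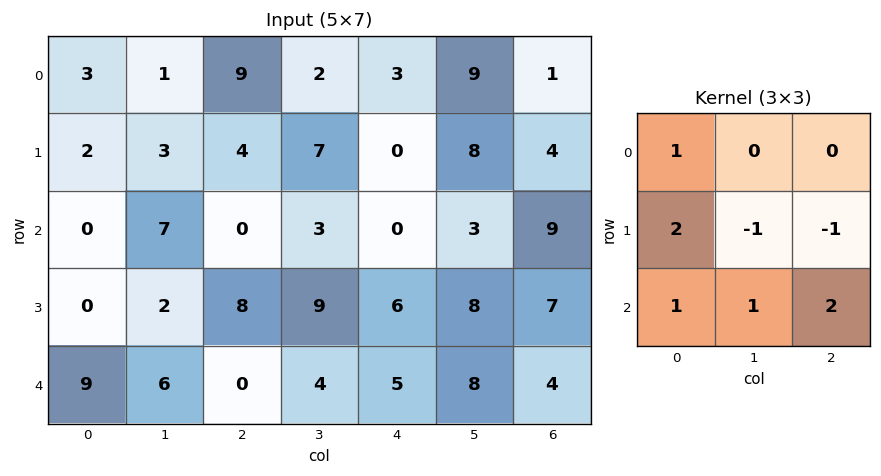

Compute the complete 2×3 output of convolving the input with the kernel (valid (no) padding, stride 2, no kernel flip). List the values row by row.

7 13 12
5 15 18

Output[0,0]: The receptive field on the input at this output position is [3 1 9 / 2 3 4 / 0 7 0]. Elementwise product with the kernel and sum: 3·1 + 2·2 + 3·-1 + 4·-1 + 0·1 + 7·1 + 0·2.
Output[0,1]: The receptive field on the input at this output position is [9 2 3 / 4 7 0 / 0 3 0]. Elementwise product with the kernel and sum: 9·1 + 4·2 + 7·-1 + 0·-1 + 0·1 + 3·1 + 0·2.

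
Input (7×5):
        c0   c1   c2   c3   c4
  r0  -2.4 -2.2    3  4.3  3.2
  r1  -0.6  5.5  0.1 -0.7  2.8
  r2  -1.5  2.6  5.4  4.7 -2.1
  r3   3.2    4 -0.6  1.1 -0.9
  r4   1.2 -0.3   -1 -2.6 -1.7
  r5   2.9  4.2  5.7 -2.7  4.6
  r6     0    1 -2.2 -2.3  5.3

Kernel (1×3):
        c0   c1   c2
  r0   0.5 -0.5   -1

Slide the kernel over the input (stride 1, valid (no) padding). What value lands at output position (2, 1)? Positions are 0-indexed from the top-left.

The receptive field on the input at this output position is [2.6 5.4 4.7]. Elementwise product with the kernel and sum: 2.6·0.5 + 5.4·-0.5 + 4.7·-1.

-6.1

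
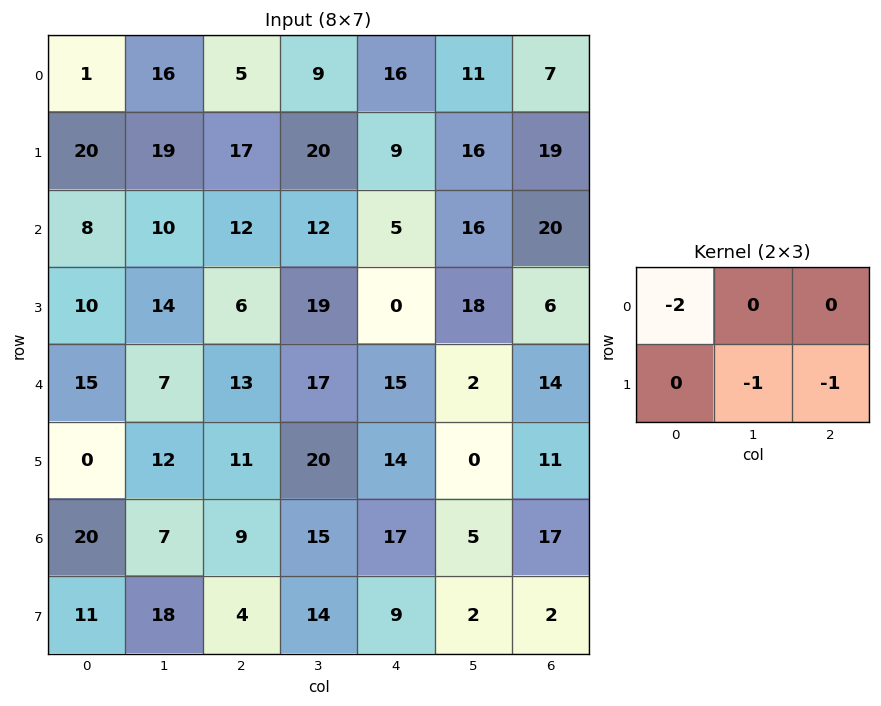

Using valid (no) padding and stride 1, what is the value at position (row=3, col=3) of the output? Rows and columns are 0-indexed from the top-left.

The receptive field on the input at this output position is [19 0 18 / 17 15 2]. Elementwise product with the kernel and sum: 19·-2 + 15·-1 + 2·-1.

-55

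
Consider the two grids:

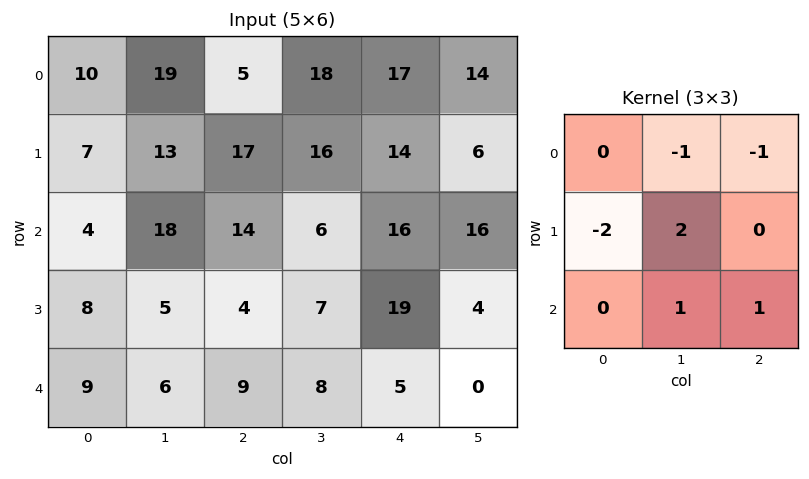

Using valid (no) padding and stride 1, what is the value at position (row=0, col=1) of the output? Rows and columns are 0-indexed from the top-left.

5

The receptive field on the input at this output position is [19 5 18 / 13 17 16 / 18 14 6]. Elementwise product with the kernel and sum: 5·-1 + 18·-1 + 13·-2 + 17·2 + 14·1 + 6·1.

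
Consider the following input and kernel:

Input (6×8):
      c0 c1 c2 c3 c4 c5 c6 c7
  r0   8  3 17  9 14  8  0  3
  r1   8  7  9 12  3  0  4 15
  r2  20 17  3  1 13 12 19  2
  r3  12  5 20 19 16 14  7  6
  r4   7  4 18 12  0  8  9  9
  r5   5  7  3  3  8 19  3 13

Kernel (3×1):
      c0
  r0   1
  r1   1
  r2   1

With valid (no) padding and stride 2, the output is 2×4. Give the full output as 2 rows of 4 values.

36 29 30 23
39 41 29 35

Output[0,0]: The receptive field on the input at this output position is [8 / 8 / 20]. Elementwise product with the kernel and sum: 8·1 + 8·1 + 20·1.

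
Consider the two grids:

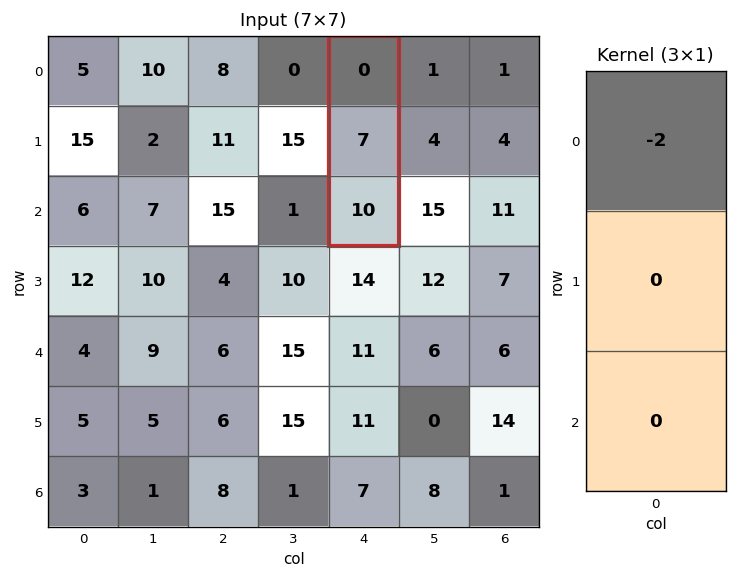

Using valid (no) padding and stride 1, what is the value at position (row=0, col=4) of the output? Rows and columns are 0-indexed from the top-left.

0

The receptive field on the input at this output position is [0 / 7 / 10]. Elementwise product with the kernel and sum: 0·-2.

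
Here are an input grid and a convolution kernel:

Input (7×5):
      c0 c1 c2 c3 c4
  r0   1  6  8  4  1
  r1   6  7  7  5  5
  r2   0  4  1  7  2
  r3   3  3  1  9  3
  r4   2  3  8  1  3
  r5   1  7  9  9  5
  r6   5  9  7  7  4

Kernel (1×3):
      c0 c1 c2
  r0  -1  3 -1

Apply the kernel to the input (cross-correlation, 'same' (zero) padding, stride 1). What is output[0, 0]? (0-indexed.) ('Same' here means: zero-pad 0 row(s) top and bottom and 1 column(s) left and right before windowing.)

-3

The receptive field on the zero-padded input at this output position is [0 1 6]. Elementwise product with the kernel and sum: 0·-1 + 1·3 + 6·-1.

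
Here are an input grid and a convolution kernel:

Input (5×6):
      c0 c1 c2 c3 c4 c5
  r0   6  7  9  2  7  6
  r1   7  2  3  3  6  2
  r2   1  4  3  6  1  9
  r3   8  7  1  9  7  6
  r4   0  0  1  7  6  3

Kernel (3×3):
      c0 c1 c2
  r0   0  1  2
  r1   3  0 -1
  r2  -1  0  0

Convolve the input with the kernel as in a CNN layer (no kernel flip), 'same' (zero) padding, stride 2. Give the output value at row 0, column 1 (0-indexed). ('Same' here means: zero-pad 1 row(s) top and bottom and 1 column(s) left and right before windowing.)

The receptive field on the zero-padded input at this output position is [0 0 0 / 7 9 2 / 2 3 3]. Elementwise product with the kernel and sum: 0·1 + 0·2 + 7·3 + 2·-1 + 2·-1.

17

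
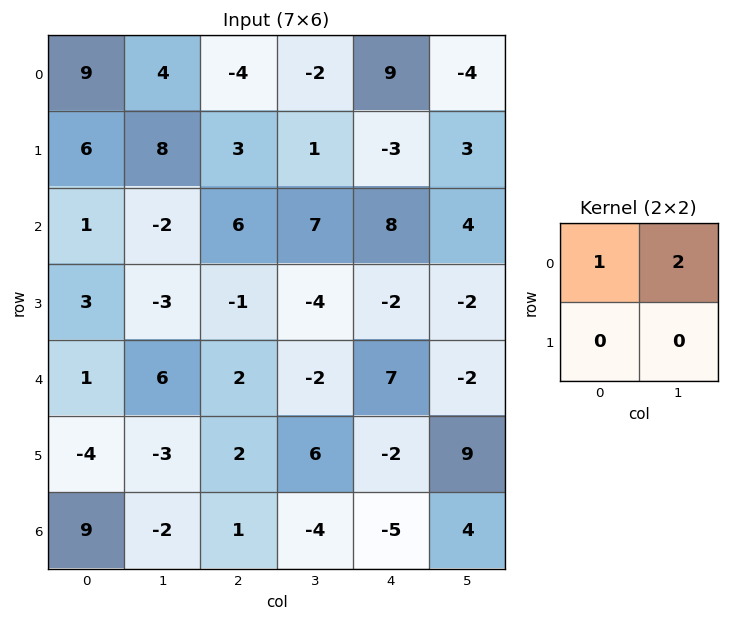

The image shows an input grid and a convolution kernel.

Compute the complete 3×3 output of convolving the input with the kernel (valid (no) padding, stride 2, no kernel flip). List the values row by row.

Output[0,0]: The receptive field on the input at this output position is [9 4 / 6 8]. Elementwise product with the kernel and sum: 9·1 + 4·2.
Output[0,1]: The receptive field on the input at this output position is [-4 -2 / 3 1]. Elementwise product with the kernel and sum: -4·1 + -2·2.

17 -8 1
-3 20 16
13 -2 3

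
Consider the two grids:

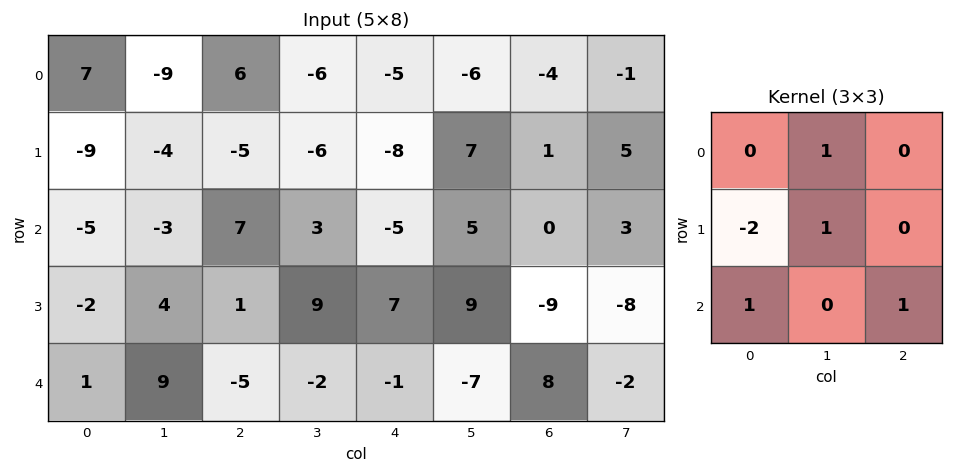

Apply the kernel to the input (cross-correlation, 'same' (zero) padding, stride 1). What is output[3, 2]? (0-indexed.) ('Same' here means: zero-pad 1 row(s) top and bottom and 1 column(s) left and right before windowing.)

7

The receptive field on the zero-padded input at this output position is [-3 7 3 / 4 1 9 / 9 -5 -2]. Elementwise product with the kernel and sum: 7·1 + 4·-2 + 1·1 + 9·1 + -2·1.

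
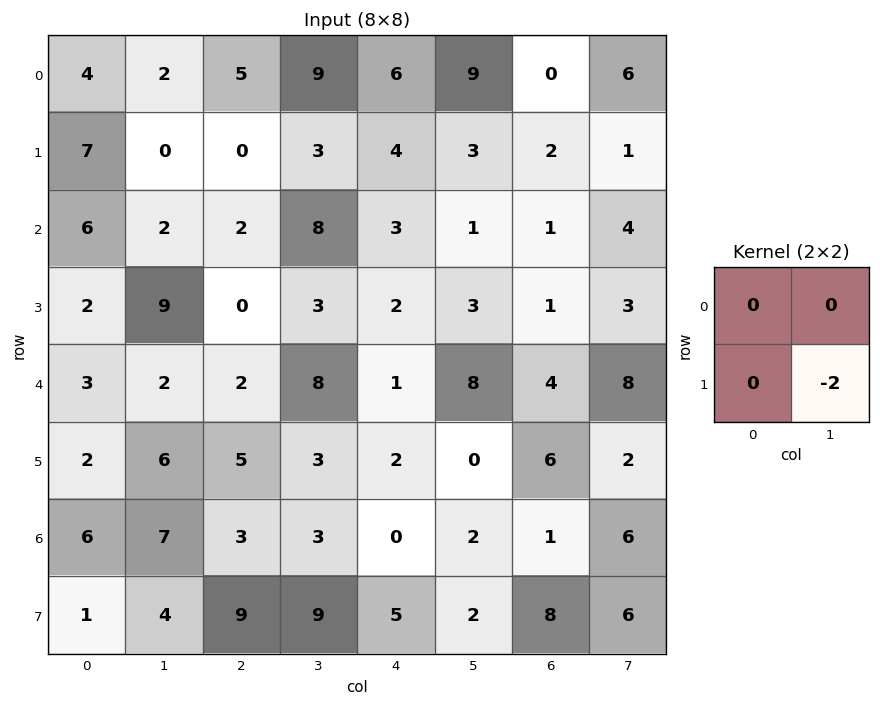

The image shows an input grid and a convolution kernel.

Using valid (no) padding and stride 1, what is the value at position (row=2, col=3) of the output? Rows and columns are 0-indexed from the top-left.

The receptive field on the input at this output position is [8 3 / 3 2]. Elementwise product with the kernel and sum: 2·-2.

-4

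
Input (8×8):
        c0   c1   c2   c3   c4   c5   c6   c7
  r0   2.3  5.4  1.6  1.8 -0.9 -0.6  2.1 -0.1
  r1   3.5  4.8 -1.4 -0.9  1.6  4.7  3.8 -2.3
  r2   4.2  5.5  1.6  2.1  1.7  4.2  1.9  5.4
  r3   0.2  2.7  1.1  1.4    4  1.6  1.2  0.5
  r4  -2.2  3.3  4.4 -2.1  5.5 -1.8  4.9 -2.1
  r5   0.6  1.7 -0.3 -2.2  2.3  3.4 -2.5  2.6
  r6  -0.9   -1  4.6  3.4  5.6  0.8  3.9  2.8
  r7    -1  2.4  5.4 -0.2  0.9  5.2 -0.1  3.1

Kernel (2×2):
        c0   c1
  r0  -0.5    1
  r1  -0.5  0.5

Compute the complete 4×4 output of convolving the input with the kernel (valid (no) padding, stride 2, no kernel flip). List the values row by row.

Output[0,0]: The receptive field on the input at this output position is [2.3 5.4 / 3.5 4.8]. Elementwise product with the kernel and sum: 2.3·-0.5 + 5.4·1 + 3.5·-0.5 + 4.8·0.5.
Output[0,1]: The receptive field on the input at this output position is [1.6 1.8 / -1.4 -0.9]. Elementwise product with the kernel and sum: 1.6·-0.5 + 1.8·1 + -1.4·-0.5 + -0.9·0.5.

4.9 1.25 1.4 -4.2
4.65 1.45 2.15 4.1
4.95 -5.25 -4 -2
1.15 -1.7 0.15 2.45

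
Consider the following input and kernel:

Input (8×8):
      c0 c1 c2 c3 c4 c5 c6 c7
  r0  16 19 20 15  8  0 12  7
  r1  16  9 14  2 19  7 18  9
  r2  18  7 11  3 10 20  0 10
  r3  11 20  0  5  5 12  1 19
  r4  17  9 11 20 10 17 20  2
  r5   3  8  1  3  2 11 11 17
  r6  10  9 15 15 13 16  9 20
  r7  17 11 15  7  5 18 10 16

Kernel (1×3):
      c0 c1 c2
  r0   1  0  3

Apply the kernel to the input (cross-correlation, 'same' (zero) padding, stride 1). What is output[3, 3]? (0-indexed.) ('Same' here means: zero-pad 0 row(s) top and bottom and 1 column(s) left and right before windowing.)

The receptive field on the zero-padded input at this output position is [0 5 5]. Elementwise product with the kernel and sum: 0·1 + 5·3.

15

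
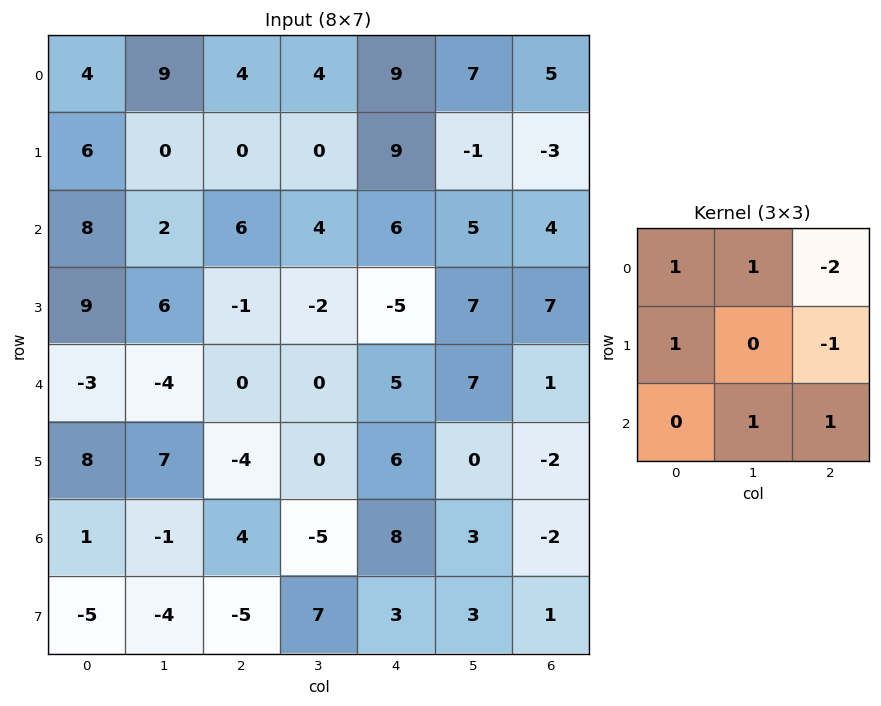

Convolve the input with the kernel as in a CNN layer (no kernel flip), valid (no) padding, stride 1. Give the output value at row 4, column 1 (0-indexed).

The receptive field on the input at this output position is [-4 0 0 / 7 -4 0 / -1 4 -5]. Elementwise product with the kernel and sum: -4·1 + 0·1 + 0·-2 + 7·1 + 0·-1 + 4·1 + -5·1.

2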